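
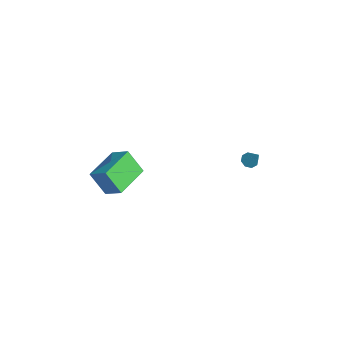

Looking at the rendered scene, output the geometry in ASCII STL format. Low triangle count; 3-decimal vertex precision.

solid 
facet normal -0.469 -0.334 -0.818
outer loop
vertex -1.494 3.354 -2.273
vertex -1.915 3.247 -1.988
vertex -1.746 3.661 -2.254
endloop
endfacet
facet normal 0.735 0.620 -0.275
outer loop
vertex -1.494 3.354 -2.273
vertex -1.746 3.661 -2.254
vertex -1.265 3.713 -0.852
endloop
endfacet
facet normal -0.466 -0.336 -0.819
outer loop
vertex -1.746 3.661 -2.254
vertex -1.915 3.247 -1.988
vertex -2.098 3.725 -2.08
endloop
endfacet
facet normal 0.138 0.987 -0.084
outer loop
vertex -1.746 3.661 -2.254
vertex -2.098 3.725 -2.08
vertex -1.265 3.713 -0.852
endloop
endfacet
facet normal -0.468 -0.336 -0.817
outer loop
vertex -2.098 3.725 -2.08
vertex -1.915 3.247 -1.988
vertex -2.343 3.509 -1.851
endloop
endfacet
facet normal -0.448 0.838 0.312
outer loop
vertex -2.098 3.725 -2.08
vertex -2.343 3.509 -1.851
vertex -1.265 3.713 -0.852
endloop
endfacet
facet normal -0.467 -0.336 -0.818
outer loop
vertex -2.343 3.509 -1.851
vertex -1.915 3.247 -1.988
vertex -2.337 3.14 -1.703
endloop
endfacet
facet normal -0.682 0.263 0.682
outer loop
vertex -2.343 3.509 -1.851
vertex -2.337 3.14 -1.703
vertex -1.265 3.713 -0.852
endloop
endfacet
facet normal -0.468 -0.333 -0.818
outer loop
vertex -2.337 3.14 -1.703
vertex -1.915 3.247 -1.988
vertex -2.084 2.833 -1.723
endloop
endfacet
facet normal -0.426 -0.404 0.809
outer loop
vertex -2.337 3.14 -1.703
vertex -2.084 2.833 -1.723
vertex -1.265 3.713 -0.852
endloop
endfacet
facet normal -0.466 -0.334 -0.819
outer loop
vertex -2.084 2.833 -1.723
vertex -1.915 3.247 -1.988
vertex -1.732 2.769 -1.897
endloop
endfacet
facet normal 0.166 -0.768 0.619
outer loop
vertex -2.084 2.833 -1.723
vertex -1.732 2.769 -1.897
vertex -1.265 3.713 -0.852
endloop
endfacet
facet normal -0.469 -0.335 -0.817
outer loop
vertex -1.732 2.769 -1.897
vertex -1.915 3.247 -1.988
vertex -1.487 2.985 -2.126
endloop
endfacet
facet normal 0.753 -0.619 0.222
outer loop
vertex -1.732 2.769 -1.897
vertex -1.487 2.985 -2.126
vertex -1.265 3.713 -0.852
endloop
endfacet
facet normal -0.468 -0.335 -0.818
outer loop
vertex -1.487 2.985 -2.126
vertex -1.915 3.247 -1.988
vertex -1.494 3.354 -2.273
endloop
endfacet
facet normal 0.988 -0.041 -0.149
outer loop
vertex -1.487 2.985 -2.126
vertex -1.494 3.354 -2.273
vertex -1.265 3.713 -0.852
endloop
endfacet
facet normal -0.475 -0.675 -0.565
outer loop
vertex 2.568 -5.244 1.107
vertex 0.81 -4.145 1.271
vertex 2.958 -4.425 -0.2
endloop
endfacet
facet normal 0.845 -0.528 -0.079
outer loop
vertex 3.57 -3.555 0.529
vertex 2.568 -5.244 1.107
vertex 2.958 -4.425 -0.2
endloop
endfacet
facet normal -0.475 -0.675 -0.564
outer loop
vertex 2.958 -4.425 -0.2
vertex 0.81 -4.145 1.271
vertex 1.199 -3.327 -0.035
endloop
endfacet
facet normal 0.245 0.516 -0.821
outer loop
vertex 1.199 -3.327 -0.035
vertex 3.57 -3.555 0.529
vertex 2.958 -4.425 -0.2
endloop
endfacet
facet normal -0.246 -0.515 0.821
outer loop
vertex 2.568 -5.244 1.107
vertex 1.422 -3.275 2.0
vertex 0.81 -4.145 1.271
endloop
endfacet
facet normal 0.845 -0.529 -0.079
outer loop
vertex 3.181 -4.373 1.835
vertex 2.568 -5.244 1.107
vertex 3.57 -3.555 0.529
endloop
endfacet
facet normal -0.244 -0.515 0.822
outer loop
vertex 3.181 -4.373 1.835
vertex 1.422 -3.275 2.0
vertex 2.568 -5.244 1.107
endloop
endfacet
facet normal -0.845 0.528 0.079
outer loop
vertex 0.81 -4.145 1.271
vertex 1.422 -3.275 2.0
vertex 1.199 -3.327 -0.035
endloop
endfacet
facet normal 0.245 0.514 -0.822
outer loop
vertex 1.812 -2.456 0.693
vertex 3.57 -3.555 0.529
vertex 1.199 -3.327 -0.035
endloop
endfacet
facet normal -0.845 0.529 0.079
outer loop
vertex 1.199 -3.327 -0.035
vertex 1.422 -3.275 2.0
vertex 1.812 -2.456 0.693
endloop
endfacet
facet normal 0.475 0.675 0.564
outer loop
vertex 1.812 -2.456 0.693
vertex 3.181 -4.373 1.835
vertex 3.57 -3.555 0.529
endloop
endfacet
facet normal 0.474 0.675 0.565
outer loop
vertex 1.422 -3.275 2.0
vertex 3.181 -4.373 1.835
vertex 1.812 -2.456 0.693
endloop
endfacet

endsolid


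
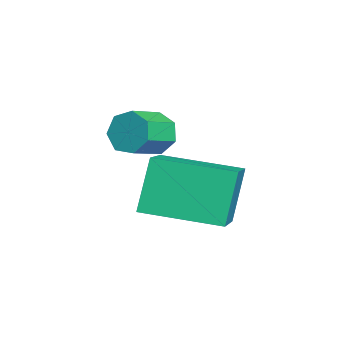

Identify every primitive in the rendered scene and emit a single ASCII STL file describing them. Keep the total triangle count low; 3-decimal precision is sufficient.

solid 
facet normal -0.921 0.065 -0.383
outer loop
vertex 1.512 2.056 -0.382
vertex 1.767 4.083 -0.649
vertex 2.105 1.787 -1.854
endloop
endfacet
facet normal -0.124 -0.984 0.130
outer loop
vertex 3.653 1.677 -1.211
vertex 1.512 2.056 -0.382
vertex 2.105 1.787 -1.854
endloop
endfacet
facet normal -0.921 0.065 -0.383
outer loop
vertex 2.105 1.787 -1.854
vertex 1.767 4.083 -0.649
vertex 2.36 3.814 -2.122
endloop
endfacet
facet normal 0.368 -0.167 -0.915
outer loop
vertex 2.36 3.814 -2.122
vertex 3.653 1.677 -1.211
vertex 2.105 1.787 -1.854
endloop
endfacet
facet normal -0.368 0.167 0.915
outer loop
vertex 1.512 2.056 -0.382
vertex 3.315 3.973 -0.006
vertex 1.767 4.083 -0.649
endloop
endfacet
facet normal -0.124 -0.984 0.130
outer loop
vertex 3.06 1.946 0.262
vertex 1.512 2.056 -0.382
vertex 3.653 1.677 -1.211
endloop
endfacet
facet normal -0.369 0.167 0.914
outer loop
vertex 3.06 1.946 0.262
vertex 3.315 3.973 -0.006
vertex 1.512 2.056 -0.382
endloop
endfacet
facet normal 0.124 0.984 -0.130
outer loop
vertex 1.767 4.083 -0.649
vertex 3.315 3.973 -0.006
vertex 2.36 3.814 -2.122
endloop
endfacet
facet normal 0.369 -0.167 -0.914
outer loop
vertex 3.908 3.704 -1.478
vertex 3.653 1.677 -1.211
vertex 2.36 3.814 -2.122
endloop
endfacet
facet normal 0.124 0.984 -0.130
outer loop
vertex 2.36 3.814 -2.122
vertex 3.315 3.973 -0.006
vertex 3.908 3.704 -1.478
endloop
endfacet
facet normal 0.921 -0.065 0.383
outer loop
vertex 3.908 3.704 -1.478
vertex 3.06 1.946 0.262
vertex 3.653 1.677 -1.211
endloop
endfacet
facet normal 0.921 -0.065 0.383
outer loop
vertex 3.315 3.973 -0.006
vertex 3.06 1.946 0.262
vertex 3.908 3.704 -1.478
endloop
endfacet
facet normal -0.748 0.557 -0.361
outer loop
vertex 2.878 2.187 0.302
vertex 2.523 2.032 0.798
vertex 2.917 2.519 0.734
endloop
endfacet
facet normal 0.660 0.566 -0.494
outer loop
vertex 2.878 2.187 0.302
vertex 2.917 2.519 0.734
vertex 3.633 1.623 0.665
endloop
endfacet
facet normal 0.661 0.566 -0.493
outer loop
vertex 3.633 1.623 0.665
vertex 2.917 2.519 0.734
vertex 3.672 1.955 1.098
endloop
endfacet
facet normal 0.747 -0.558 0.361
outer loop
vertex 3.633 1.623 0.665
vertex 3.672 1.955 1.098
vertex 3.277 1.468 1.162
endloop
endfacet
facet normal -0.748 0.558 -0.359
outer loop
vertex 2.917 2.519 0.734
vertex 2.523 2.032 0.798
vertex 2.66 2.484 1.215
endloop
endfacet
facet normal 0.468 0.827 0.310
outer loop
vertex 2.917 2.519 0.734
vertex 2.66 2.484 1.215
vertex 3.672 1.955 1.098
endloop
endfacet
facet normal 0.468 0.827 0.311
outer loop
vertex 3.672 1.955 1.098
vertex 2.66 2.484 1.215
vertex 3.414 1.92 1.579
endloop
endfacet
facet normal 0.747 -0.559 0.360
outer loop
vertex 3.672 1.955 1.098
vertex 3.414 1.92 1.579
vertex 3.277 1.468 1.162
endloop
endfacet
facet normal -0.747 0.559 -0.360
outer loop
vertex 2.66 2.484 1.215
vertex 2.523 2.032 0.798
vertex 2.299 2.109 1.382
endloop
endfacet
facet normal -0.077 0.466 0.881
outer loop
vertex 2.66 2.484 1.215
vertex 2.299 2.109 1.382
vertex 3.414 1.92 1.579
endloop
endfacet
facet normal -0.077 0.466 0.881
outer loop
vertex 3.414 1.92 1.579
vertex 2.299 2.109 1.382
vertex 3.053 1.545 1.746
endloop
endfacet
facet normal 0.747 -0.559 0.360
outer loop
vertex 3.414 1.92 1.579
vertex 3.053 1.545 1.746
vertex 3.277 1.468 1.162
endloop
endfacet
facet normal -0.746 0.560 -0.360
outer loop
vertex 2.299 2.109 1.382
vertex 2.523 2.032 0.798
vertex 2.106 1.676 1.109
endloop
endfacet
facet normal -0.564 -0.246 0.788
outer loop
vertex 2.299 2.109 1.382
vertex 2.106 1.676 1.109
vertex 3.053 1.545 1.746
endloop
endfacet
facet normal -0.564 -0.247 0.788
outer loop
vertex 3.053 1.545 1.746
vertex 2.106 1.676 1.109
vertex 2.861 1.112 1.473
endloop
endfacet
facet normal 0.747 -0.558 0.360
outer loop
vertex 3.053 1.545 1.746
vertex 2.861 1.112 1.473
vertex 3.277 1.468 1.162
endloop
endfacet
facet normal -0.746 0.559 -0.361
outer loop
vertex 2.106 1.676 1.109
vertex 2.523 2.032 0.798
vertex 2.228 1.511 0.602
endloop
endfacet
facet normal -0.626 -0.773 0.101
outer loop
vertex 2.106 1.676 1.109
vertex 2.228 1.511 0.602
vertex 2.861 1.112 1.473
endloop
endfacet
facet normal -0.627 -0.772 0.102
outer loop
vertex 2.861 1.112 1.473
vertex 2.228 1.511 0.602
vertex 2.982 0.947 0.966
endloop
endfacet
facet normal 0.747 -0.559 0.360
outer loop
vertex 2.861 1.112 1.473
vertex 2.982 0.947 0.966
vertex 3.277 1.468 1.162
endloop
endfacet
facet normal -0.748 0.559 -0.360
outer loop
vertex 2.228 1.511 0.602
vertex 2.523 2.032 0.798
vertex 2.571 1.739 0.243
endloop
endfacet
facet normal -0.217 -0.717 -0.662
outer loop
vertex 2.228 1.511 0.602
vertex 2.571 1.739 0.243
vertex 2.982 0.947 0.966
endloop
endfacet
facet normal -0.217 -0.717 -0.662
outer loop
vertex 2.982 0.947 0.966
vertex 2.571 1.739 0.243
vertex 3.326 1.175 0.606
endloop
endfacet
facet normal 0.747 -0.559 0.360
outer loop
vertex 2.982 0.947 0.966
vertex 3.326 1.175 0.606
vertex 3.277 1.468 1.162
endloop
endfacet
facet normal -0.747 0.559 -0.360
outer loop
vertex 2.571 1.739 0.243
vertex 2.523 2.032 0.798
vertex 2.878 2.187 0.302
endloop
endfacet
facet normal 0.355 -0.121 -0.927
outer loop
vertex 2.571 1.739 0.243
vertex 2.878 2.187 0.302
vertex 3.326 1.175 0.606
endloop
endfacet
facet normal 0.355 -0.121 -0.927
outer loop
vertex 3.326 1.175 0.606
vertex 2.878 2.187 0.302
vertex 3.633 1.623 0.665
endloop
endfacet
facet normal 0.747 -0.559 0.360
outer loop
vertex 3.326 1.175 0.606
vertex 3.633 1.623 0.665
vertex 3.277 1.468 1.162
endloop
endfacet

endsolid


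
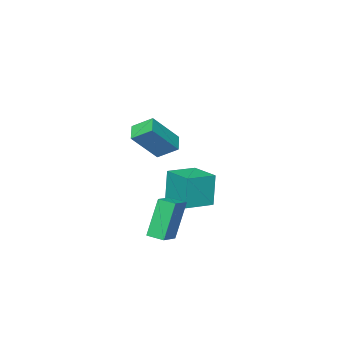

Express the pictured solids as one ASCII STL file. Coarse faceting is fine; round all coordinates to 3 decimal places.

solid 
facet normal -0.984 0.133 -0.118
outer loop
vertex -2.472 -3.717 -1.322
vertex -2.259 -2.017 -1.176
vertex -2.236 -3.589 -3.153
endloop
endfacet
facet normal -0.124 -0.989 -0.085
outer loop
vertex -0.661 -3.803 -2.964
vertex -2.472 -3.717 -1.322
vertex -2.236 -3.589 -3.153
endloop
endfacet
facet normal -0.984 0.134 -0.118
outer loop
vertex -2.236 -3.589 -3.153
vertex -2.259 -2.017 -1.176
vertex -2.022 -1.889 -3.006
endloop
endfacet
facet normal 0.128 0.069 -0.989
outer loop
vertex -2.022 -1.889 -3.006
vertex -0.661 -3.803 -2.964
vertex -2.236 -3.589 -3.153
endloop
endfacet
facet normal -0.128 -0.069 0.989
outer loop
vertex -2.472 -3.717 -1.322
vertex -0.684 -2.231 -0.987
vertex -2.259 -2.017 -1.176
endloop
endfacet
facet normal -0.124 -0.989 -0.085
outer loop
vertex -0.898 -3.931 -1.134
vertex -2.472 -3.717 -1.322
vertex -0.661 -3.803 -2.964
endloop
endfacet
facet normal -0.128 -0.069 0.989
outer loop
vertex -0.898 -3.931 -1.134
vertex -0.684 -2.231 -0.987
vertex -2.472 -3.717 -1.322
endloop
endfacet
facet normal 0.124 0.989 0.085
outer loop
vertex -2.259 -2.017 -1.176
vertex -0.684 -2.231 -0.987
vertex -2.022 -1.889 -3.006
endloop
endfacet
facet normal 0.128 0.069 -0.989
outer loop
vertex -0.448 -2.103 -2.818
vertex -0.661 -3.803 -2.964
vertex -2.022 -1.889 -3.006
endloop
endfacet
facet normal 0.124 0.989 0.085
outer loop
vertex -2.022 -1.889 -3.006
vertex -0.684 -2.231 -0.987
vertex -0.448 -2.103 -2.818
endloop
endfacet
facet normal 0.984 -0.133 0.118
outer loop
vertex -0.448 -2.103 -2.818
vertex -0.898 -3.931 -1.134
vertex -0.661 -3.803 -2.964
endloop
endfacet
facet normal 0.984 -0.134 0.117
outer loop
vertex -0.684 -2.231 -0.987
vertex -0.898 -3.931 -1.134
vertex -0.448 -2.103 -2.818
endloop
endfacet
facet normal -0.871 -0.358 -0.337
outer loop
vertex 2.606 0.306 -0.26
vertex 2.304 1.118 -0.343
vertex 3.348 0.379 -2.255
endloop
endfacet
facet normal 0.347 -0.933 0.095
outer loop
vertex 4.376 0.802 -1.857
vertex 2.606 0.306 -0.26
vertex 3.348 0.379 -2.255
endloop
endfacet
facet normal -0.871 -0.357 -0.337
outer loop
vertex 3.348 0.379 -2.255
vertex 2.304 1.118 -0.343
vertex 3.047 1.191 -2.338
endloop
endfacet
facet normal 0.349 0.034 -0.937
outer loop
vertex 3.047 1.191 -2.338
vertex 4.376 0.802 -1.857
vertex 3.348 0.379 -2.255
endloop
endfacet
facet normal -0.349 -0.034 0.937
outer loop
vertex 2.606 0.306 -0.26
vertex 3.332 1.541 0.055
vertex 2.304 1.118 -0.343
endloop
endfacet
facet normal 0.347 -0.933 0.095
outer loop
vertex 3.633 0.729 0.138
vertex 2.606 0.306 -0.26
vertex 4.376 0.802 -1.857
endloop
endfacet
facet normal -0.349 -0.034 0.936
outer loop
vertex 3.633 0.729 0.138
vertex 3.332 1.541 0.055
vertex 2.606 0.306 -0.26
endloop
endfacet
facet normal -0.347 0.933 -0.095
outer loop
vertex 2.304 1.118 -0.343
vertex 3.332 1.541 0.055
vertex 3.047 1.191 -2.338
endloop
endfacet
facet normal 0.349 0.034 -0.937
outer loop
vertex 4.074 1.614 -1.94
vertex 4.376 0.802 -1.857
vertex 3.047 1.191 -2.338
endloop
endfacet
facet normal -0.347 0.933 -0.095
outer loop
vertex 3.047 1.191 -2.338
vertex 3.332 1.541 0.055
vertex 4.074 1.614 -1.94
endloop
endfacet
facet normal 0.871 0.358 0.337
outer loop
vertex 4.074 1.614 -1.94
vertex 3.633 0.729 0.138
vertex 4.376 0.802 -1.857
endloop
endfacet
facet normal 0.871 0.357 0.337
outer loop
vertex 3.332 1.541 0.055
vertex 3.633 0.729 0.138
vertex 4.074 1.614 -1.94
endloop
endfacet
facet normal -0.614 -0.672 0.414
outer loop
vertex 2.856 -0.524 4.472
vertex 1.578 -0.239 3.041
vertex 3.365 -1.373 3.848
endloop
endfacet
facet normal 0.659 -0.147 0.738
outer loop
vertex 3.942 -0.741 3.459
vertex 2.856 -0.524 4.472
vertex 3.365 -1.373 3.848
endloop
endfacet
facet normal -0.614 -0.672 0.414
outer loop
vertex 3.365 -1.373 3.848
vertex 1.578 -0.239 3.041
vertex 2.087 -1.088 2.417
endloop
endfacet
facet normal 0.435 -0.725 -0.533
outer loop
vertex 2.087 -1.088 2.417
vertex 3.942 -0.741 3.459
vertex 3.365 -1.373 3.848
endloop
endfacet
facet normal -0.435 0.725 0.533
outer loop
vertex 2.856 -0.524 4.472
vertex 2.155 0.393 2.652
vertex 1.578 -0.239 3.041
endloop
endfacet
facet normal 0.659 -0.147 0.738
outer loop
vertex 3.433 0.108 4.083
vertex 2.856 -0.524 4.472
vertex 3.942 -0.741 3.459
endloop
endfacet
facet normal -0.435 0.725 0.533
outer loop
vertex 3.433 0.108 4.083
vertex 2.155 0.393 2.652
vertex 2.856 -0.524 4.472
endloop
endfacet
facet normal -0.659 0.147 -0.738
outer loop
vertex 1.578 -0.239 3.041
vertex 2.155 0.393 2.652
vertex 2.087 -1.088 2.417
endloop
endfacet
facet normal 0.435 -0.725 -0.533
outer loop
vertex 2.664 -0.456 2.028
vertex 3.942 -0.741 3.459
vertex 2.087 -1.088 2.417
endloop
endfacet
facet normal -0.659 0.147 -0.738
outer loop
vertex 2.087 -1.088 2.417
vertex 2.155 0.393 2.652
vertex 2.664 -0.456 2.028
endloop
endfacet
facet normal 0.614 0.672 -0.414
outer loop
vertex 2.664 -0.456 2.028
vertex 3.433 0.108 4.083
vertex 3.942 -0.741 3.459
endloop
endfacet
facet normal 0.614 0.672 -0.414
outer loop
vertex 2.155 0.393 2.652
vertex 3.433 0.108 4.083
vertex 2.664 -0.456 2.028
endloop
endfacet

endsolid


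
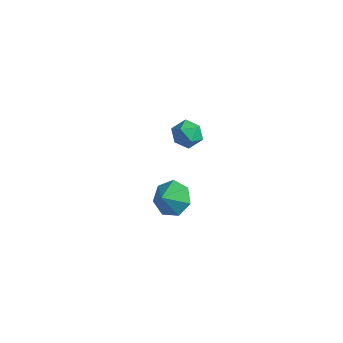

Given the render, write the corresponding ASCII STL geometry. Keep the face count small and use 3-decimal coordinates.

solid 
facet normal -0.032 0.727 -0.686
outer loop
vertex -0.647 0.161 -4.677
vertex -1.417 0.58 -4.197
vertex -0.439 0.744 -4.068
endloop
endfacet
facet normal 0.771 -0.571 0.283
outer loop
vertex -0.647 0.161 -4.677
vertex -0.439 0.744 -4.068
vertex -1.383 -0.22 -3.443
endloop
endfacet
facet normal -0.032 0.728 -0.685
outer loop
vertex -0.439 0.744 -4.068
vertex -1.417 0.58 -4.197
vertex -0.968 1.203 -3.556
endloop
endfacet
facet normal 0.633 -0.124 0.765
outer loop
vertex -0.439 0.744 -4.068
vertex -0.968 1.203 -3.556
vertex -1.383 -0.22 -3.443
endloop
endfacet
facet normal -0.031 0.728 -0.685
outer loop
vertex -0.968 1.203 -3.556
vertex -1.417 0.58 -4.197
vertex -1.835 1.193 -3.527
endloop
endfacet
facet normal 0.033 0.070 0.997
outer loop
vertex -0.968 1.203 -3.556
vertex -1.835 1.193 -3.527
vertex -1.383 -0.22 -3.443
endloop
endfacet
facet normal -0.031 0.728 -0.685
outer loop
vertex -1.835 1.193 -3.527
vertex -1.417 0.58 -4.197
vertex -2.388 0.722 -4.002
endloop
endfacet
facet normal -0.576 -0.136 0.806
outer loop
vertex -1.835 1.193 -3.527
vertex -2.388 0.722 -4.002
vertex -1.383 -0.22 -3.443
endloop
endfacet
facet normal -0.031 0.728 -0.685
outer loop
vertex -2.388 0.722 -4.002
vertex -1.417 0.58 -4.197
vertex -2.209 0.144 -4.624
endloop
endfacet
facet normal -0.737 -0.588 0.334
outer loop
vertex -2.388 0.722 -4.002
vertex -2.209 0.144 -4.624
vertex -1.383 -0.22 -3.443
endloop
endfacet
facet normal -0.031 0.727 -0.686
outer loop
vertex -2.209 0.144 -4.624
vertex -1.417 0.58 -4.197
vertex -1.435 -0.106 -4.924
endloop
endfacet
facet normal -0.328 -0.943 -0.061
outer loop
vertex -2.209 0.144 -4.624
vertex -1.435 -0.106 -4.924
vertex -1.383 -0.22 -3.443
endloop
endfacet
facet normal -0.032 0.727 -0.686
outer loop
vertex -1.435 -0.106 -4.924
vertex -1.417 0.58 -4.197
vertex -0.647 0.161 -4.677
endloop
endfacet
facet normal 0.343 -0.935 -0.084
outer loop
vertex -1.435 -0.106 -4.924
vertex -0.647 0.161 -4.677
vertex -1.383 -0.22 -3.443
endloop
endfacet
facet normal -0.476 0.838 0.266
outer loop
vertex -0.745 0.569 1.893
vertex -0.513 0.46 2.65
vertex -0.054 0.88 2.148
endloop
endfacet
facet normal -0.245 0.879 -0.408
outer loop
vertex -0.745 0.569 1.893
vertex -0.054 0.88 2.148
vertex -0.095 0.535 1.429
endloop
endfacet
facet normal -0.535 0.340 -0.774
outer loop
vertex -0.745 0.569 1.893
vertex -0.095 0.535 1.429
vertex -0.58 -0.098 1.486
endloop
endfacet
facet normal -0.945 -0.035 -0.325
outer loop
vertex -0.745 0.569 1.893
vertex -0.58 -0.098 1.486
vertex -0.838 -0.144 2.241
endloop
endfacet
facet normal -0.908 0.273 0.318
outer loop
vertex -0.745 0.569 1.893
vertex -0.838 -0.144 2.241
vertex -0.513 0.46 2.65
endloop
endfacet
facet normal 0.464 0.788 -0.405
outer loop
vertex -0.095 0.535 1.429
vertex -0.054 0.88 2.148
vertex 0.538 0.404 1.899
endloop
endfacet
facet normal 0.089 0.722 0.686
outer loop
vertex -0.054 0.88 2.148
vertex -0.513 0.46 2.65
vertex 0.28 0.358 2.654
endloop
endfacet
facet normal -0.610 -0.192 0.769
outer loop
vertex -0.513 0.46 2.65
vertex -0.838 -0.144 2.241
vertex -0.205 -0.275 2.711
endloop
endfacet
facet normal -0.670 -0.691 -0.271
outer loop
vertex -0.838 -0.144 2.241
vertex -0.58 -0.098 1.486
vertex -0.246 -0.62 1.992
endloop
endfacet
facet normal -0.006 -0.085 -0.996
outer loop
vertex -0.58 -0.098 1.486
vertex -0.095 0.535 1.429
vertex 0.213 -0.2 1.49
endloop
endfacet
facet normal 0.945 0.035 0.325
outer loop
vertex 0.445 -0.309 2.247
vertex 0.538 0.404 1.899
vertex 0.28 0.358 2.654
endloop
endfacet
facet normal 0.535 -0.340 0.774
outer loop
vertex 0.445 -0.309 2.247
vertex 0.28 0.358 2.654
vertex -0.205 -0.275 2.711
endloop
endfacet
facet normal 0.245 -0.879 0.408
outer loop
vertex 0.445 -0.309 2.247
vertex -0.205 -0.275 2.711
vertex -0.246 -0.62 1.992
endloop
endfacet
facet normal 0.476 -0.838 -0.266
outer loop
vertex 0.445 -0.309 2.247
vertex -0.246 -0.62 1.992
vertex 0.213 -0.2 1.49
endloop
endfacet
facet normal 0.908 -0.273 -0.318
outer loop
vertex 0.445 -0.309 2.247
vertex 0.213 -0.2 1.49
vertex 0.538 0.404 1.899
endloop
endfacet
facet normal 0.670 0.691 0.271
outer loop
vertex 0.28 0.358 2.654
vertex 0.538 0.404 1.899
vertex -0.054 0.88 2.148
endloop
endfacet
facet normal 0.006 0.085 0.996
outer loop
vertex -0.205 -0.275 2.711
vertex 0.28 0.358 2.654
vertex -0.513 0.46 2.65
endloop
endfacet
facet normal -0.464 -0.788 0.405
outer loop
vertex -0.246 -0.62 1.992
vertex -0.205 -0.275 2.711
vertex -0.838 -0.144 2.241
endloop
endfacet
facet normal -0.089 -0.722 -0.686
outer loop
vertex 0.213 -0.2 1.49
vertex -0.246 -0.62 1.992
vertex -0.58 -0.098 1.486
endloop
endfacet
facet normal 0.610 0.192 -0.769
outer loop
vertex 0.538 0.404 1.899
vertex 0.213 -0.2 1.49
vertex -0.095 0.535 1.429
endloop
endfacet

endsolid


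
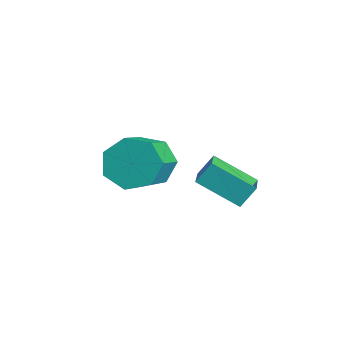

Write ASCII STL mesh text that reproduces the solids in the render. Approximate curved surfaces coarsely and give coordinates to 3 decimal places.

solid 
facet normal -0.785 0.516 -0.342
outer loop
vertex 1.307 3.24 -2.742
vertex 2.28 4.183 -3.554
vertex 1.256 2.724 -3.403
endloop
endfacet
facet normal -0.616 -0.597 0.514
outer loop
vertex 2.12 2.157 -3.026
vertex 1.307 3.24 -2.742
vertex 1.256 2.724 -3.403
endloop
endfacet
facet normal -0.785 0.516 -0.343
outer loop
vertex 1.256 2.724 -3.403
vertex 2.28 4.183 -3.554
vertex 2.23 3.667 -4.215
endloop
endfacet
facet normal -0.060 -0.615 -0.786
outer loop
vertex 2.23 3.667 -4.215
vertex 2.12 2.157 -3.026
vertex 1.256 2.724 -3.403
endloop
endfacet
facet normal 0.060 0.615 0.786
outer loop
vertex 1.307 3.24 -2.742
vertex 3.144 3.616 -3.177
vertex 2.28 4.183 -3.554
endloop
endfacet
facet normal -0.617 -0.597 0.513
outer loop
vertex 2.17 2.673 -2.365
vertex 1.307 3.24 -2.742
vertex 2.12 2.157 -3.026
endloop
endfacet
facet normal 0.060 0.615 0.786
outer loop
vertex 2.17 2.673 -2.365
vertex 3.144 3.616 -3.177
vertex 1.307 3.24 -2.742
endloop
endfacet
facet normal 0.616 0.598 -0.513
outer loop
vertex 2.28 4.183 -3.554
vertex 3.144 3.616 -3.177
vertex 2.23 3.667 -4.215
endloop
endfacet
facet normal -0.060 -0.615 -0.786
outer loop
vertex 3.093 3.1 -3.838
vertex 2.12 2.157 -3.026
vertex 2.23 3.667 -4.215
endloop
endfacet
facet normal 0.616 0.597 -0.514
outer loop
vertex 2.23 3.667 -4.215
vertex 3.144 3.616 -3.177
vertex 3.093 3.1 -3.838
endloop
endfacet
facet normal 0.785 -0.515 0.343
outer loop
vertex 3.093 3.1 -3.838
vertex 2.17 2.673 -2.365
vertex 2.12 2.157 -3.026
endloop
endfacet
facet normal 0.785 -0.516 0.342
outer loop
vertex 3.144 3.616 -3.177
vertex 2.17 2.673 -2.365
vertex 3.093 3.1 -3.838
endloop
endfacet
facet normal -0.615 0.577 -0.538
outer loop
vertex 1.67 1.438 -3.062
vertex 0.963 1.179 -2.532
vertex 1.534 1.892 -2.42
endloop
endfacet
facet normal 0.770 0.586 -0.252
outer loop
vertex 1.67 1.438 -3.062
vertex 1.534 1.892 -2.42
vertex 2.863 0.32 -2.018
endloop
endfacet
facet normal 0.770 0.586 -0.252
outer loop
vertex 2.863 0.32 -2.018
vertex 1.534 1.892 -2.42
vertex 2.727 0.774 -1.376
endloop
endfacet
facet normal 0.615 -0.576 0.538
outer loop
vertex 2.863 0.32 -2.018
vertex 2.727 0.774 -1.376
vertex 2.157 0.061 -1.488
endloop
endfacet
facet normal -0.614 0.577 -0.538
outer loop
vertex 1.534 1.892 -2.42
vertex 0.963 1.179 -2.532
vertex 0.968 1.81 -1.862
endloop
endfacet
facet normal 0.347 0.811 0.471
outer loop
vertex 1.534 1.892 -2.42
vertex 0.968 1.81 -1.862
vertex 2.727 0.774 -1.376
endloop
endfacet
facet normal 0.347 0.811 0.471
outer loop
vertex 2.727 0.774 -1.376
vertex 0.968 1.81 -1.862
vertex 2.162 0.692 -0.818
endloop
endfacet
facet normal 0.615 -0.576 0.538
outer loop
vertex 2.727 0.774 -1.376
vertex 2.162 0.692 -0.818
vertex 2.157 0.061 -1.488
endloop
endfacet
facet normal -0.615 0.576 -0.538
outer loop
vertex 0.968 1.81 -1.862
vertex 0.963 1.179 -2.532
vertex 0.399 1.252 -1.809
endloop
endfacet
facet normal -0.338 0.424 0.840
outer loop
vertex 0.968 1.81 -1.862
vertex 0.399 1.252 -1.809
vertex 2.162 0.692 -0.818
endloop
endfacet
facet normal -0.338 0.424 0.840
outer loop
vertex 2.162 0.692 -0.818
vertex 0.399 1.252 -1.809
vertex 1.593 0.134 -0.765
endloop
endfacet
facet normal 0.615 -0.576 0.538
outer loop
vertex 2.162 0.692 -0.818
vertex 1.593 0.134 -0.765
vertex 2.157 0.061 -1.488
endloop
endfacet
facet normal -0.615 0.576 -0.538
outer loop
vertex 0.399 1.252 -1.809
vertex 0.963 1.179 -2.532
vertex 0.255 0.64 -2.3
endloop
endfacet
facet normal -0.767 -0.282 0.576
outer loop
vertex 0.399 1.252 -1.809
vertex 0.255 0.64 -2.3
vertex 1.593 0.134 -0.765
endloop
endfacet
facet normal -0.767 -0.281 0.576
outer loop
vertex 1.593 0.134 -0.765
vertex 0.255 0.64 -2.3
vertex 1.448 -0.478 -1.256
endloop
endfacet
facet normal 0.615 -0.577 0.538
outer loop
vertex 1.593 0.134 -0.765
vertex 1.448 -0.478 -1.256
vertex 2.157 0.061 -1.488
endloop
endfacet
facet normal -0.615 0.576 -0.538
outer loop
vertex 0.255 0.64 -2.3
vertex 0.963 1.179 -2.532
vertex 0.644 0.433 -2.966
endloop
endfacet
facet normal -0.620 -0.775 -0.121
outer loop
vertex 0.255 0.64 -2.3
vertex 0.644 0.433 -2.966
vertex 1.448 -0.478 -1.256
endloop
endfacet
facet normal -0.620 -0.775 -0.121
outer loop
vertex 1.448 -0.478 -1.256
vertex 0.644 0.433 -2.966
vertex 1.837 -0.685 -1.922
endloop
endfacet
facet normal 0.615 -0.577 0.538
outer loop
vertex 1.448 -0.478 -1.256
vertex 1.837 -0.685 -1.922
vertex 2.157 0.061 -1.488
endloop
endfacet
facet normal -0.615 0.576 -0.539
outer loop
vertex 0.644 0.433 -2.966
vertex 0.963 1.179 -2.532
vertex 1.274 0.788 -3.305
endloop
endfacet
facet normal -0.005 -0.686 -0.728
outer loop
vertex 0.644 0.433 -2.966
vertex 1.274 0.788 -3.305
vertex 1.837 -0.685 -1.922
endloop
endfacet
facet normal -0.005 -0.686 -0.728
outer loop
vertex 1.837 -0.685 -1.922
vertex 1.274 0.788 -3.305
vertex 2.467 -0.33 -2.261
endloop
endfacet
facet normal 0.615 -0.577 0.538
outer loop
vertex 1.837 -0.685 -1.922
vertex 2.467 -0.33 -2.261
vertex 2.157 0.061 -1.488
endloop
endfacet
facet normal -0.615 0.576 -0.539
outer loop
vertex 1.274 0.788 -3.305
vertex 0.963 1.179 -2.532
vertex 1.67 1.438 -3.062
endloop
endfacet
facet normal 0.613 -0.080 -0.786
outer loop
vertex 1.274 0.788 -3.305
vertex 1.67 1.438 -3.062
vertex 2.467 -0.33 -2.261
endloop
endfacet
facet normal 0.613 -0.080 -0.786
outer loop
vertex 2.467 -0.33 -2.261
vertex 1.67 1.438 -3.062
vertex 2.863 0.32 -2.018
endloop
endfacet
facet normal 0.615 -0.576 0.538
outer loop
vertex 2.467 -0.33 -2.261
vertex 2.863 0.32 -2.018
vertex 2.157 0.061 -1.488
endloop
endfacet

endsolid


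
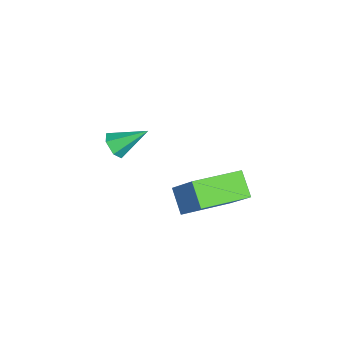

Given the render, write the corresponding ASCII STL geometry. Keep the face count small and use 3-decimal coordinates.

solid 
facet normal -0.585 -0.294 -0.756
outer loop
vertex 2.46 -1.915 0.881
vertex 1.815 0.065 0.61
vertex 3.369 -1.726 0.105
endloop
endfacet
facet normal 0.307 -0.943 0.129
outer loop
vertex 4.485 -1.165 1.55
vertex 2.46 -1.915 0.881
vertex 3.369 -1.726 0.105
endloop
endfacet
facet normal -0.585 -0.294 -0.756
outer loop
vertex 3.369 -1.726 0.105
vertex 1.815 0.065 0.61
vertex 2.724 0.254 -0.166
endloop
endfacet
facet normal 0.751 0.157 -0.641
outer loop
vertex 2.724 0.254 -0.166
vertex 4.485 -1.165 1.55
vertex 3.369 -1.726 0.105
endloop
endfacet
facet normal -0.751 -0.157 0.641
outer loop
vertex 2.46 -1.915 0.881
vertex 2.931 0.626 2.055
vertex 1.815 0.065 0.61
endloop
endfacet
facet normal 0.307 -0.943 0.129
outer loop
vertex 3.576 -1.354 2.326
vertex 2.46 -1.915 0.881
vertex 4.485 -1.165 1.55
endloop
endfacet
facet normal -0.751 -0.157 0.641
outer loop
vertex 3.576 -1.354 2.326
vertex 2.931 0.626 2.055
vertex 2.46 -1.915 0.881
endloop
endfacet
facet normal -0.307 0.943 -0.129
outer loop
vertex 1.815 0.065 0.61
vertex 2.931 0.626 2.055
vertex 2.724 0.254 -0.166
endloop
endfacet
facet normal 0.751 0.157 -0.641
outer loop
vertex 3.84 0.815 1.279
vertex 4.485 -1.165 1.55
vertex 2.724 0.254 -0.166
endloop
endfacet
facet normal -0.307 0.943 -0.129
outer loop
vertex 2.724 0.254 -0.166
vertex 2.931 0.626 2.055
vertex 3.84 0.815 1.279
endloop
endfacet
facet normal 0.585 0.294 0.756
outer loop
vertex 3.84 0.815 1.279
vertex 3.576 -1.354 2.326
vertex 4.485 -1.165 1.55
endloop
endfacet
facet normal 0.585 0.294 0.756
outer loop
vertex 2.931 0.626 2.055
vertex 3.576 -1.354 2.326
vertex 3.84 0.815 1.279
endloop
endfacet
facet normal -0.060 -0.848 -0.527
outer loop
vertex -1.024 -3.979 0.696
vertex -1.237 -3.644 0.181
vertex -0.6 -3.741 0.265
endloop
endfacet
facet normal 0.732 -0.078 0.677
outer loop
vertex -1.024 -3.979 0.696
vertex -0.6 -3.741 0.265
vertex -1.143 -2.296 1.019
endloop
endfacet
facet normal -0.060 -0.848 -0.527
outer loop
vertex -0.6 -3.741 0.265
vertex -1.237 -3.644 0.181
vertex -0.813 -3.406 -0.25
endloop
endfacet
facet normal 0.909 0.401 -0.115
outer loop
vertex -0.6 -3.741 0.265
vertex -0.813 -3.406 -0.25
vertex -1.143 -2.296 1.019
endloop
endfacet
facet normal -0.060 -0.848 -0.527
outer loop
vertex -0.813 -3.406 -0.25
vertex -1.237 -3.644 0.181
vertex -1.45 -3.309 -0.334
endloop
endfacet
facet normal 0.197 0.763 -0.616
outer loop
vertex -0.813 -3.406 -0.25
vertex -1.45 -3.309 -0.334
vertex -1.143 -2.296 1.019
endloop
endfacet
facet normal -0.060 -0.848 -0.527
outer loop
vertex -1.45 -3.309 -0.334
vertex -1.237 -3.644 0.181
vertex -1.875 -3.547 0.098
endloop
endfacet
facet normal -0.692 0.644 -0.326
outer loop
vertex -1.45 -3.309 -0.334
vertex -1.875 -3.547 0.098
vertex -1.143 -2.296 1.019
endloop
endfacet
facet normal -0.060 -0.847 -0.527
outer loop
vertex -1.875 -3.547 0.098
vertex -1.237 -3.644 0.181
vertex -1.662 -3.882 0.612
endloop
endfacet
facet normal -0.869 0.164 0.467
outer loop
vertex -1.875 -3.547 0.098
vertex -1.662 -3.882 0.612
vertex -1.143 -2.296 1.019
endloop
endfacet
facet normal -0.060 -0.848 -0.527
outer loop
vertex -1.662 -3.882 0.612
vertex -1.237 -3.644 0.181
vertex -1.024 -3.979 0.696
endloop
endfacet
facet normal -0.157 -0.197 0.968
outer loop
vertex -1.662 -3.882 0.612
vertex -1.024 -3.979 0.696
vertex -1.143 -2.296 1.019
endloop
endfacet

endsolid


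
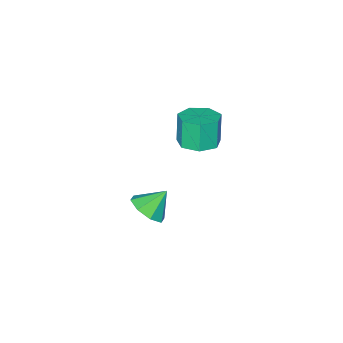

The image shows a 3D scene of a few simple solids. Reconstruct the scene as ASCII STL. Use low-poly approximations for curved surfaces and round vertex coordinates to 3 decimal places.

solid 
facet normal 0.648 -0.229 -0.726
outer loop
vertex 2.582 3.07 -3.777
vertex 2.04 2.261 -4.005
vertex 2.045 3.215 -4.302
endloop
endfacet
facet normal -0.113 0.922 0.370
outer loop
vertex 2.582 3.07 -3.777
vertex 2.045 3.215 -4.302
vertex 1.14 2.579 -2.995
endloop
endfacet
facet normal 0.648 -0.230 -0.726
outer loop
vertex 2.045 3.215 -4.302
vertex 2.04 2.261 -4.005
vertex 1.505 2.802 -4.653
endloop
endfacet
facet normal -0.598 0.801 -0.024
outer loop
vertex 2.045 3.215 -4.302
vertex 1.505 2.802 -4.653
vertex 1.14 2.579 -2.995
endloop
endfacet
facet normal 0.649 -0.228 -0.726
outer loop
vertex 1.505 2.802 -4.653
vertex 2.04 2.261 -4.005
vertex 1.279 2.071 -4.625
endloop
endfacet
facet normal -0.943 0.285 -0.169
outer loop
vertex 1.505 2.802 -4.653
vertex 1.279 2.071 -4.625
vertex 1.14 2.579 -2.995
endloop
endfacet
facet normal 0.649 -0.229 -0.726
outer loop
vertex 1.279 2.071 -4.625
vertex 2.04 2.261 -4.005
vertex 1.499 1.452 -4.233
endloop
endfacet
facet normal -0.946 -0.323 0.020
outer loop
vertex 1.279 2.071 -4.625
vertex 1.499 1.452 -4.233
vertex 1.14 2.579 -2.995
endloop
endfacet
facet normal 0.649 -0.229 -0.726
outer loop
vertex 1.499 1.452 -4.233
vertex 2.04 2.261 -4.005
vertex 2.036 1.306 -3.707
endloop
endfacet
facet normal -0.605 -0.668 0.433
outer loop
vertex 1.499 1.452 -4.233
vertex 2.036 1.306 -3.707
vertex 1.14 2.579 -2.995
endloop
endfacet
facet normal 0.648 -0.229 -0.726
outer loop
vertex 2.036 1.306 -3.707
vertex 2.04 2.261 -4.005
vertex 2.576 1.72 -3.356
endloop
endfacet
facet normal -0.119 -0.547 0.829
outer loop
vertex 2.036 1.306 -3.707
vertex 2.576 1.72 -3.356
vertex 1.14 2.579 -2.995
endloop
endfacet
facet normal 0.648 -0.229 -0.726
outer loop
vertex 2.576 1.72 -3.356
vertex 2.04 2.261 -4.005
vertex 2.802 2.45 -3.385
endloop
endfacet
facet normal 0.226 -0.031 0.974
outer loop
vertex 2.576 1.72 -3.356
vertex 2.802 2.45 -3.385
vertex 1.14 2.579 -2.995
endloop
endfacet
facet normal 0.648 -0.229 -0.726
outer loop
vertex 2.802 2.45 -3.385
vertex 2.04 2.261 -4.005
vertex 2.582 3.07 -3.777
endloop
endfacet
facet normal 0.229 0.577 0.784
outer loop
vertex 2.802 2.45 -3.385
vertex 2.582 3.07 -3.777
vertex 1.14 2.579 -2.995
endloop
endfacet
facet normal 0.179 0.162 -0.971
outer loop
vertex 1.401 3.84 1.253
vertex 0.428 3.895 1.083
vertex 1.055 4.624 1.32
endloop
endfacet
facet normal 0.898 0.377 0.228
outer loop
vertex 1.401 3.84 1.253
vertex 1.055 4.624 1.32
vertex 1.126 3.59 2.748
endloop
endfacet
facet normal 0.897 0.378 0.229
outer loop
vertex 1.126 3.59 2.748
vertex 1.055 4.624 1.32
vertex 0.779 4.373 2.815
endloop
endfacet
facet normal -0.180 -0.163 0.970
outer loop
vertex 1.126 3.59 2.748
vertex 0.779 4.373 2.815
vertex 0.152 3.645 2.577
endloop
endfacet
facet normal 0.178 0.162 -0.971
outer loop
vertex 1.055 4.624 1.32
vertex 0.428 3.895 1.083
vertex 0.236 4.858 1.209
endloop
endfacet
facet normal 0.243 0.948 0.204
outer loop
vertex 1.055 4.624 1.32
vertex 0.236 4.858 1.209
vertex 0.779 4.373 2.815
endloop
endfacet
facet normal 0.244 0.948 0.204
outer loop
vertex 0.779 4.373 2.815
vertex 0.236 4.858 1.209
vertex -0.04 4.608 2.703
endloop
endfacet
facet normal -0.179 -0.163 0.970
outer loop
vertex 0.779 4.373 2.815
vertex -0.04 4.608 2.703
vertex 0.152 3.645 2.577
endloop
endfacet
facet normal 0.179 0.163 -0.970
outer loop
vertex 0.236 4.858 1.209
vertex 0.428 3.895 1.083
vertex -0.439 4.367 1.002
endloop
endfacet
facet normal -0.593 0.805 0.025
outer loop
vertex 0.236 4.858 1.209
vertex -0.439 4.367 1.002
vertex -0.04 4.608 2.703
endloop
endfacet
facet normal -0.594 0.804 0.025
outer loop
vertex -0.04 4.608 2.703
vertex -0.439 4.367 1.002
vertex -0.714 4.117 2.496
endloop
endfacet
facet normal -0.179 -0.163 0.970
outer loop
vertex -0.04 4.608 2.703
vertex -0.714 4.117 2.496
vertex 0.152 3.645 2.577
endloop
endfacet
facet normal 0.179 0.163 -0.970
outer loop
vertex -0.439 4.367 1.002
vertex 0.428 3.895 1.083
vertex -0.46 3.521 0.856
endloop
endfacet
facet normal -0.984 0.054 -0.172
outer loop
vertex -0.439 4.367 1.002
vertex -0.46 3.521 0.856
vertex -0.714 4.117 2.496
endloop
endfacet
facet normal -0.983 0.055 -0.172
outer loop
vertex -0.714 4.117 2.496
vertex -0.46 3.521 0.856
vertex -0.736 3.271 2.351
endloop
endfacet
facet normal -0.179 -0.162 0.970
outer loop
vertex -0.714 4.117 2.496
vertex -0.736 3.271 2.351
vertex 0.152 3.645 2.577
endloop
endfacet
facet normal 0.180 0.162 -0.970
outer loop
vertex -0.46 3.521 0.856
vertex 0.428 3.895 1.083
vertex 0.186 2.956 0.881
endloop
endfacet
facet normal -0.634 -0.735 -0.240
outer loop
vertex -0.46 3.521 0.856
vertex 0.186 2.956 0.881
vertex -0.736 3.271 2.351
endloop
endfacet
facet normal -0.633 -0.736 -0.240
outer loop
vertex -0.736 3.271 2.351
vertex 0.186 2.956 0.881
vertex -0.089 2.706 2.376
endloop
endfacet
facet normal -0.179 -0.162 0.970
outer loop
vertex -0.736 3.271 2.351
vertex -0.089 2.706 2.376
vertex 0.152 3.645 2.577
endloop
endfacet
facet normal 0.179 0.163 -0.970
outer loop
vertex 0.186 2.956 0.881
vertex 0.428 3.895 1.083
vertex 1.015 3.098 1.058
endloop
endfacet
facet normal 0.194 -0.973 -0.127
outer loop
vertex 0.186 2.956 0.881
vertex 1.015 3.098 1.058
vertex -0.089 2.706 2.376
endloop
endfacet
facet normal 0.194 -0.973 -0.127
outer loop
vertex -0.089 2.706 2.376
vertex 1.015 3.098 1.058
vertex 0.74 2.848 2.552
endloop
endfacet
facet normal -0.178 -0.162 0.971
outer loop
vertex -0.089 2.706 2.376
vertex 0.74 2.848 2.552
vertex 0.152 3.645 2.577
endloop
endfacet
facet normal 0.179 0.162 -0.970
outer loop
vertex 1.015 3.098 1.058
vertex 0.428 3.895 1.083
vertex 1.401 3.84 1.253
endloop
endfacet
facet normal 0.875 -0.477 0.081
outer loop
vertex 1.015 3.098 1.058
vertex 1.401 3.84 1.253
vertex 0.74 2.848 2.552
endloop
endfacet
facet normal 0.875 -0.477 0.081
outer loop
vertex 0.74 2.848 2.552
vertex 1.401 3.84 1.253
vertex 1.126 3.59 2.748
endloop
endfacet
facet normal -0.180 -0.163 0.970
outer loop
vertex 0.74 2.848 2.552
vertex 1.126 3.59 2.748
vertex 0.152 3.645 2.577
endloop
endfacet

endsolid


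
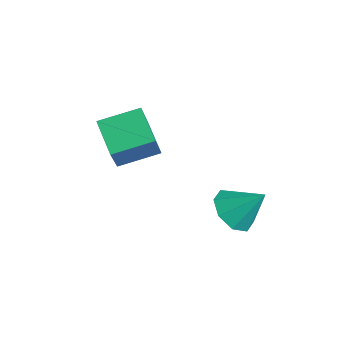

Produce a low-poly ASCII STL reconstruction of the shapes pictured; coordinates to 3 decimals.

solid 
facet normal -0.429 0.341 -0.836
outer loop
vertex -2.457 -3.293 2.76
vertex -2.091 -1.795 3.184
vertex -1.129 -3.412 2.031
endloop
endfacet
facet normal -0.229 -0.937 -0.265
outer loop
vertex -0.409 -3.985 3.436
vertex -2.457 -3.293 2.76
vertex -1.129 -3.412 2.031
endloop
endfacet
facet normal -0.429 0.342 -0.836
outer loop
vertex -1.129 -3.412 2.031
vertex -2.091 -1.795 3.184
vertex -0.762 -1.913 2.455
endloop
endfacet
facet normal 0.874 -0.078 -0.480
outer loop
vertex -0.762 -1.913 2.455
vertex -0.409 -3.985 3.436
vertex -1.129 -3.412 2.031
endloop
endfacet
facet normal -0.874 0.078 0.480
outer loop
vertex -2.457 -3.293 2.76
vertex -1.371 -2.368 4.589
vertex -2.091 -1.795 3.184
endloop
endfacet
facet normal -0.229 -0.937 -0.266
outer loop
vertex -1.738 -3.867 4.165
vertex -2.457 -3.293 2.76
vertex -0.409 -3.985 3.436
endloop
endfacet
facet normal -0.874 0.078 0.479
outer loop
vertex -1.738 -3.867 4.165
vertex -1.371 -2.368 4.589
vertex -2.457 -3.293 2.76
endloop
endfacet
facet normal 0.229 0.937 0.265
outer loop
vertex -2.091 -1.795 3.184
vertex -1.371 -2.368 4.589
vertex -0.762 -1.913 2.455
endloop
endfacet
facet normal 0.874 -0.078 -0.479
outer loop
vertex -0.043 -2.487 3.86
vertex -0.409 -3.985 3.436
vertex -0.762 -1.913 2.455
endloop
endfacet
facet normal 0.229 0.936 0.265
outer loop
vertex -0.762 -1.913 2.455
vertex -1.371 -2.368 4.589
vertex -0.043 -2.487 3.86
endloop
endfacet
facet normal 0.429 -0.341 0.837
outer loop
vertex -0.043 -2.487 3.86
vertex -1.738 -3.867 4.165
vertex -0.409 -3.985 3.436
endloop
endfacet
facet normal 0.429 -0.342 0.836
outer loop
vertex -1.371 -2.368 4.589
vertex -1.738 -3.867 4.165
vertex -0.043 -2.487 3.86
endloop
endfacet
facet normal -0.454 -0.530 -0.716
outer loop
vertex 1.358 0.326 -1.086
vertex 0.584 0.213 -0.512
vertex 0.859 0.869 -1.172
endloop
endfacet
facet normal 0.733 0.635 -0.243
outer loop
vertex 1.358 0.326 -1.086
vertex 0.859 0.869 -1.172
vertex 1.296 1.047 0.612
endloop
endfacet
facet normal -0.453 -0.531 -0.716
outer loop
vertex 0.859 0.869 -1.172
vertex 0.584 0.213 -0.512
vertex 0.199 1.027 -0.872
endloop
endfacet
facet normal 0.170 0.976 -0.139
outer loop
vertex 0.859 0.869 -1.172
vertex 0.199 1.027 -0.872
vertex 1.296 1.047 0.612
endloop
endfacet
facet normal -0.453 -0.531 -0.716
outer loop
vertex 0.199 1.027 -0.872
vertex 0.584 0.213 -0.512
vertex -0.236 0.709 -0.361
endloop
endfacet
facet normal -0.359 0.898 0.253
outer loop
vertex 0.199 1.027 -0.872
vertex -0.236 0.709 -0.361
vertex 1.296 1.047 0.612
endloop
endfacet
facet normal -0.453 -0.531 -0.716
outer loop
vertex -0.236 0.709 -0.361
vertex 0.584 0.213 -0.512
vertex -0.19 0.1 0.062
endloop
endfacet
facet normal -0.548 0.449 0.706
outer loop
vertex -0.236 0.709 -0.361
vertex -0.19 0.1 0.062
vertex 1.296 1.047 0.612
endloop
endfacet
facet normal -0.453 -0.532 -0.716
outer loop
vertex -0.19 0.1 0.062
vertex 0.584 0.213 -0.512
vertex 0.31 -0.442 0.148
endloop
endfacet
facet normal -0.283 -0.110 0.953
outer loop
vertex -0.19 0.1 0.062
vertex 0.31 -0.442 0.148
vertex 1.296 1.047 0.612
endloop
endfacet
facet normal -0.453 -0.531 -0.716
outer loop
vertex 0.31 -0.442 0.148
vertex 0.584 0.213 -0.512
vertex 0.97 -0.601 -0.152
endloop
endfacet
facet normal 0.278 -0.449 0.849
outer loop
vertex 0.31 -0.442 0.148
vertex 0.97 -0.601 -0.152
vertex 1.296 1.047 0.612
endloop
endfacet
facet normal -0.453 -0.531 -0.716
outer loop
vertex 0.97 -0.601 -0.152
vertex 0.584 0.213 -0.512
vertex 1.404 -0.283 -0.663
endloop
endfacet
facet normal 0.809 -0.371 0.456
outer loop
vertex 0.97 -0.601 -0.152
vertex 1.404 -0.283 -0.663
vertex 1.296 1.047 0.612
endloop
endfacet
facet normal -0.453 -0.531 -0.716
outer loop
vertex 1.404 -0.283 -0.663
vertex 0.584 0.213 -0.512
vertex 1.358 0.326 -1.086
endloop
endfacet
facet normal 0.997 0.078 0.003
outer loop
vertex 1.404 -0.283 -0.663
vertex 1.358 0.326 -1.086
vertex 1.296 1.047 0.612
endloop
endfacet

endsolid


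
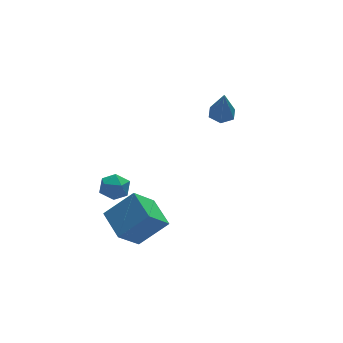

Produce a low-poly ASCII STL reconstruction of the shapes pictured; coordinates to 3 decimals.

solid 
facet normal -0.746 0.142 -0.650
outer loop
vertex -3.701 -3.741 -4.218
vertex -3.792 -2.029 -3.741
vertex -2.473 -3.31 -5.533
endloop
endfacet
facet normal 0.051 -0.962 -0.268
outer loop
vertex -0.988 -3.591 -4.239
vertex -3.701 -3.741 -4.218
vertex -2.473 -3.31 -5.533
endloop
endfacet
facet normal -0.746 0.141 -0.650
outer loop
vertex -2.473 -3.31 -5.533
vertex -3.792 -2.029 -3.741
vertex -2.564 -1.598 -5.057
endloop
endfacet
facet normal 0.664 0.233 -0.711
outer loop
vertex -2.564 -1.598 -5.057
vertex -0.988 -3.591 -4.239
vertex -2.473 -3.31 -5.533
endloop
endfacet
facet normal -0.664 -0.233 0.711
outer loop
vertex -3.701 -3.741 -4.218
vertex -2.307 -2.31 -2.447
vertex -3.792 -2.029 -3.741
endloop
endfacet
facet normal 0.051 -0.962 -0.267
outer loop
vertex -2.216 -4.022 -2.923
vertex -3.701 -3.741 -4.218
vertex -0.988 -3.591 -4.239
endloop
endfacet
facet normal -0.664 -0.233 0.711
outer loop
vertex -2.216 -4.022 -2.923
vertex -2.307 -2.31 -2.447
vertex -3.701 -3.741 -4.218
endloop
endfacet
facet normal -0.051 0.962 0.268
outer loop
vertex -3.792 -2.029 -3.741
vertex -2.307 -2.31 -2.447
vertex -2.564 -1.598 -5.057
endloop
endfacet
facet normal 0.664 0.233 -0.711
outer loop
vertex -1.079 -1.879 -3.762
vertex -0.988 -3.591 -4.239
vertex -2.564 -1.598 -5.057
endloop
endfacet
facet normal -0.051 0.962 0.268
outer loop
vertex -2.564 -1.598 -5.057
vertex -2.307 -2.31 -2.447
vertex -1.079 -1.879 -3.762
endloop
endfacet
facet normal 0.746 -0.141 0.650
outer loop
vertex -1.079 -1.879 -3.762
vertex -2.216 -4.022 -2.923
vertex -0.988 -3.591 -4.239
endloop
endfacet
facet normal 0.746 -0.141 0.651
outer loop
vertex -2.307 -2.31 -2.447
vertex -2.216 -4.022 -2.923
vertex -1.079 -1.879 -3.762
endloop
endfacet
facet normal 0.088 0.324 -0.942
outer loop
vertex 4.455 0.786 -0.385
vertex 3.728 0.775 -0.457
vertex 4.063 1.379 -0.218
endloop
endfacet
facet normal 0.774 0.366 0.516
outer loop
vertex 4.455 0.786 -0.385
vertex 4.063 1.379 -0.218
vertex 3.552 0.125 1.437
endloop
endfacet
facet normal 0.088 0.324 -0.942
outer loop
vertex 4.063 1.379 -0.218
vertex 3.728 0.775 -0.457
vertex 3.336 1.368 -0.29
endloop
endfacet
facet normal -0.070 0.805 0.589
outer loop
vertex 4.063 1.379 -0.218
vertex 3.336 1.368 -0.29
vertex 3.552 0.125 1.437
endloop
endfacet
facet normal 0.087 0.323 -0.942
outer loop
vertex 3.336 1.368 -0.29
vertex 3.728 0.775 -0.457
vertex 3.002 0.764 -0.528
endloop
endfacet
facet normal -0.870 0.342 0.355
outer loop
vertex 3.336 1.368 -0.29
vertex 3.002 0.764 -0.528
vertex 3.552 0.125 1.437
endloop
endfacet
facet normal 0.087 0.324 -0.942
outer loop
vertex 3.002 0.764 -0.528
vertex 3.728 0.775 -0.457
vertex 3.394 0.172 -0.695
endloop
endfacet
facet normal -0.826 -0.561 0.049
outer loop
vertex 3.002 0.764 -0.528
vertex 3.394 0.172 -0.695
vertex 3.552 0.125 1.437
endloop
endfacet
facet normal 0.088 0.323 -0.942
outer loop
vertex 3.394 0.172 -0.695
vertex 3.728 0.775 -0.457
vertex 4.12 0.182 -0.624
endloop
endfacet
facet normal 0.016 -1.000 -0.023
outer loop
vertex 3.394 0.172 -0.695
vertex 4.12 0.182 -0.624
vertex 3.552 0.125 1.437
endloop
endfacet
facet normal 0.088 0.324 -0.942
outer loop
vertex 4.12 0.182 -0.624
vertex 3.728 0.775 -0.457
vertex 4.455 0.786 -0.385
endloop
endfacet
facet normal 0.817 -0.537 0.210
outer loop
vertex 4.12 0.182 -0.624
vertex 4.455 0.786 -0.385
vertex 3.552 0.125 1.437
endloop
endfacet
facet normal -0.929 -0.366 0.061
outer loop
vertex -3.293 -0.167 -3.74
vertex -2.969 -0.965 -3.595
vertex -3.135 -0.432 -2.924
endloop
endfacet
facet normal -0.908 0.314 0.278
outer loop
vertex -3.293 -0.167 -3.74
vertex -3.135 -0.432 -2.924
vertex -2.928 0.38 -3.166
endloop
endfacet
facet normal -0.656 0.709 -0.259
outer loop
vertex -3.293 -0.167 -3.74
vertex -2.928 0.38 -3.166
vertex -2.636 0.35 -3.988
endloop
endfacet
facet normal -0.521 0.274 -0.809
outer loop
vertex -3.293 -0.167 -3.74
vertex -2.636 0.35 -3.988
vertex -2.661 -0.481 -4.253
endloop
endfacet
facet normal -0.689 -0.391 -0.610
outer loop
vertex -3.293 -0.167 -3.74
vertex -2.661 -0.481 -4.253
vertex -2.969 -0.965 -3.595
endloop
endfacet
facet normal -0.446 0.358 0.820
outer loop
vertex -2.928 0.38 -3.166
vertex -3.135 -0.432 -2.924
vertex -2.379 -0.079 -2.667
endloop
endfacet
facet normal -0.479 -0.741 0.470
outer loop
vertex -3.135 -0.432 -2.924
vertex -2.969 -0.965 -3.595
vertex -2.404 -0.91 -2.932
endloop
endfacet
facet normal -0.092 -0.781 -0.618
outer loop
vertex -2.969 -0.965 -3.595
vertex -2.661 -0.481 -4.253
vertex -2.112 -0.94 -3.754
endloop
endfacet
facet normal 0.182 0.294 -0.938
outer loop
vertex -2.661 -0.481 -4.253
vertex -2.636 0.35 -3.988
vertex -1.905 -0.128 -3.996
endloop
endfacet
facet normal -0.038 0.998 -0.050
outer loop
vertex -2.636 0.35 -3.988
vertex -2.928 0.38 -3.166
vertex -2.071 0.405 -3.325
endloop
endfacet
facet normal 0.521 -0.274 0.809
outer loop
vertex -1.747 -0.393 -3.18
vertex -2.379 -0.079 -2.667
vertex -2.404 -0.91 -2.932
endloop
endfacet
facet normal 0.656 -0.709 0.259
outer loop
vertex -1.747 -0.393 -3.18
vertex -2.404 -0.91 -2.932
vertex -2.112 -0.94 -3.754
endloop
endfacet
facet normal 0.908 -0.314 -0.278
outer loop
vertex -1.747 -0.393 -3.18
vertex -2.112 -0.94 -3.754
vertex -1.905 -0.128 -3.996
endloop
endfacet
facet normal 0.929 0.366 -0.061
outer loop
vertex -1.747 -0.393 -3.18
vertex -1.905 -0.128 -3.996
vertex -2.071 0.405 -3.325
endloop
endfacet
facet normal 0.689 0.391 0.610
outer loop
vertex -1.747 -0.393 -3.18
vertex -2.071 0.405 -3.325
vertex -2.379 -0.079 -2.667
endloop
endfacet
facet normal -0.182 -0.294 0.938
outer loop
vertex -2.404 -0.91 -2.932
vertex -2.379 -0.079 -2.667
vertex -3.135 -0.432 -2.924
endloop
endfacet
facet normal 0.038 -0.998 0.050
outer loop
vertex -2.112 -0.94 -3.754
vertex -2.404 -0.91 -2.932
vertex -2.969 -0.965 -3.595
endloop
endfacet
facet normal 0.446 -0.358 -0.820
outer loop
vertex -1.905 -0.128 -3.996
vertex -2.112 -0.94 -3.754
vertex -2.661 -0.481 -4.253
endloop
endfacet
facet normal 0.479 0.741 -0.470
outer loop
vertex -2.071 0.405 -3.325
vertex -1.905 -0.128 -3.996
vertex -2.636 0.35 -3.988
endloop
endfacet
facet normal 0.092 0.781 0.618
outer loop
vertex -2.379 -0.079 -2.667
vertex -2.071 0.405 -3.325
vertex -2.928 0.38 -3.166
endloop
endfacet

endsolid


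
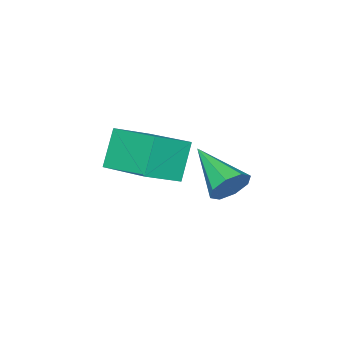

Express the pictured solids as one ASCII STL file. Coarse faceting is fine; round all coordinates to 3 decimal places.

solid 
facet normal -0.519 -0.196 0.832
outer loop
vertex 3.346 -0.683 -1.796
vertex 3.573 1.391 -1.165
vertex 2.048 -0.321 -2.52
endloop
endfacet
facet normal -0.104 -0.952 -0.289
outer loop
vertex 2.867 -0.011 -3.835
vertex 3.346 -0.683 -1.796
vertex 2.048 -0.321 -2.52
endloop
endfacet
facet normal -0.519 -0.197 0.832
outer loop
vertex 2.048 -0.321 -2.52
vertex 3.573 1.391 -1.165
vertex 2.274 1.753 -1.889
endloop
endfacet
facet normal -0.849 0.236 -0.473
outer loop
vertex 2.274 1.753 -1.889
vertex 2.867 -0.011 -3.835
vertex 2.048 -0.321 -2.52
endloop
endfacet
facet normal 0.849 -0.237 0.473
outer loop
vertex 3.346 -0.683 -1.796
vertex 4.392 1.701 -2.48
vertex 3.573 1.391 -1.165
endloop
endfacet
facet normal -0.104 -0.952 -0.289
outer loop
vertex 4.166 -0.373 -3.111
vertex 3.346 -0.683 -1.796
vertex 2.867 -0.011 -3.835
endloop
endfacet
facet normal 0.849 -0.236 0.473
outer loop
vertex 4.166 -0.373 -3.111
vertex 4.392 1.701 -2.48
vertex 3.346 -0.683 -1.796
endloop
endfacet
facet normal 0.104 0.952 0.289
outer loop
vertex 3.573 1.391 -1.165
vertex 4.392 1.701 -2.48
vertex 2.274 1.753 -1.889
endloop
endfacet
facet normal -0.848 0.237 -0.473
outer loop
vertex 3.094 2.063 -3.204
vertex 2.867 -0.011 -3.835
vertex 2.274 1.753 -1.889
endloop
endfacet
facet normal 0.104 0.952 0.289
outer loop
vertex 2.274 1.753 -1.889
vertex 4.392 1.701 -2.48
vertex 3.094 2.063 -3.204
endloop
endfacet
facet normal 0.519 0.196 -0.832
outer loop
vertex 3.094 2.063 -3.204
vertex 4.166 -0.373 -3.111
vertex 2.867 -0.011 -3.835
endloop
endfacet
facet normal 0.519 0.197 -0.832
outer loop
vertex 4.392 1.701 -2.48
vertex 4.166 -0.373 -3.111
vertex 3.094 2.063 -3.204
endloop
endfacet
facet normal 0.210 0.897 -0.388
outer loop
vertex 3.679 4.439 -1.716
vertex 3.264 4.275 -2.319
vertex 3.13 4.594 -1.654
endloop
endfacet
facet normal 0.120 0.029 0.992
outer loop
vertex 3.679 4.439 -1.716
vertex 3.13 4.594 -1.654
vertex 2.856 2.525 -1.561
endloop
endfacet
facet normal 0.209 0.897 -0.388
outer loop
vertex 3.13 4.594 -1.654
vertex 3.264 4.275 -2.319
vertex 2.659 4.562 -1.982
endloop
endfacet
facet normal -0.573 0.112 0.812
outer loop
vertex 3.13 4.594 -1.654
vertex 2.659 4.562 -1.982
vertex 2.856 2.525 -1.561
endloop
endfacet
facet normal 0.210 0.897 -0.388
outer loop
vertex 2.659 4.562 -1.982
vertex 3.264 4.275 -2.319
vertex 2.543 4.362 -2.507
endloop
endfacet
facet normal -0.972 -0.046 0.232
outer loop
vertex 2.659 4.562 -1.982
vertex 2.543 4.362 -2.507
vertex 2.856 2.525 -1.561
endloop
endfacet
facet normal 0.210 0.897 -0.389
outer loop
vertex 2.543 4.362 -2.507
vertex 3.264 4.275 -2.319
vertex 2.85 4.11 -2.922
endloop
endfacet
facet normal -0.842 -0.354 -0.408
outer loop
vertex 2.543 4.362 -2.507
vertex 2.85 4.11 -2.922
vertex 2.856 2.525 -1.561
endloop
endfacet
facet normal 0.209 0.897 -0.389
outer loop
vertex 2.85 4.11 -2.922
vertex 3.264 4.275 -2.319
vertex 3.399 3.955 -2.984
endloop
endfacet
facet normal -0.260 -0.630 -0.732
outer loop
vertex 2.85 4.11 -2.922
vertex 3.399 3.955 -2.984
vertex 2.856 2.525 -1.561
endloop
endfacet
facet normal 0.210 0.897 -0.389
outer loop
vertex 3.399 3.955 -2.984
vertex 3.264 4.275 -2.319
vertex 3.869 3.987 -2.657
endloop
endfacet
facet normal 0.432 -0.713 -0.552
outer loop
vertex 3.399 3.955 -2.984
vertex 3.869 3.987 -2.657
vertex 2.856 2.525 -1.561
endloop
endfacet
facet normal 0.210 0.897 -0.389
outer loop
vertex 3.869 3.987 -2.657
vertex 3.264 4.275 -2.319
vertex 3.985 4.188 -2.131
endloop
endfacet
facet normal 0.832 -0.555 0.029
outer loop
vertex 3.869 3.987 -2.657
vertex 3.985 4.188 -2.131
vertex 2.856 2.525 -1.561
endloop
endfacet
facet normal 0.210 0.897 -0.388
outer loop
vertex 3.985 4.188 -2.131
vertex 3.264 4.275 -2.319
vertex 3.679 4.439 -1.716
endloop
endfacet
facet normal 0.702 -0.248 0.668
outer loop
vertex 3.985 4.188 -2.131
vertex 3.679 4.439 -1.716
vertex 2.856 2.525 -1.561
endloop
endfacet

endsolid


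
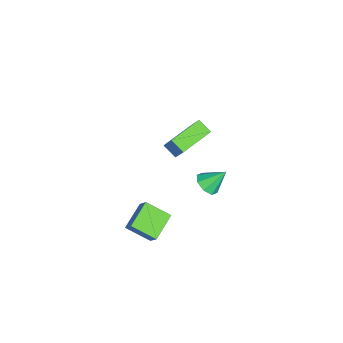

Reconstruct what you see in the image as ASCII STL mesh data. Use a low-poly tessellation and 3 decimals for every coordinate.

solid 
facet normal 0.121 -0.679 -0.724
outer loop
vertex -1.728 2.545 -4.01
vertex -2.474 2.635 -4.219
vertex -1.8 2.972 -4.422
endloop
endfacet
facet normal 0.826 0.457 0.330
outer loop
vertex -1.728 2.545 -4.01
vertex -1.8 2.972 -4.422
vertex -2.646 3.605 -3.181
endloop
endfacet
facet normal 0.120 -0.677 -0.726
outer loop
vertex -1.8 2.972 -4.422
vertex -2.474 2.635 -4.219
vertex -2.268 3.202 -4.714
endloop
endfacet
facet normal 0.491 0.865 -0.106
outer loop
vertex -1.8 2.972 -4.422
vertex -2.268 3.202 -4.714
vertex -2.646 3.605 -3.181
endloop
endfacet
facet normal 0.121 -0.677 -0.726
outer loop
vertex -2.268 3.202 -4.714
vertex -2.474 2.635 -4.219
vertex -2.856 3.099 -4.716
endloop
endfacet
facet normal -0.164 0.943 -0.288
outer loop
vertex -2.268 3.202 -4.714
vertex -2.856 3.099 -4.716
vertex -2.646 3.605 -3.181
endloop
endfacet
facet normal 0.120 -0.678 -0.725
outer loop
vertex -2.856 3.099 -4.716
vertex -2.474 2.635 -4.219
vertex -3.22 2.725 -4.427
endloop
endfacet
facet normal -0.754 0.648 -0.111
outer loop
vertex -2.856 3.099 -4.716
vertex -3.22 2.725 -4.427
vertex -2.646 3.605 -3.181
endloop
endfacet
facet normal 0.120 -0.678 -0.725
outer loop
vertex -3.22 2.725 -4.427
vertex -2.474 2.635 -4.219
vertex -3.148 2.298 -4.016
endloop
endfacet
facet normal -0.934 0.153 0.322
outer loop
vertex -3.22 2.725 -4.427
vertex -3.148 2.298 -4.016
vertex -2.646 3.605 -3.181
endloop
endfacet
facet normal 0.121 -0.679 -0.724
outer loop
vertex -3.148 2.298 -4.016
vertex -2.474 2.635 -4.219
vertex -2.68 2.069 -3.723
endloop
endfacet
facet normal -0.600 -0.254 0.759
outer loop
vertex -3.148 2.298 -4.016
vertex -2.68 2.069 -3.723
vertex -2.646 3.605 -3.181
endloop
endfacet
facet normal 0.120 -0.679 -0.725
outer loop
vertex -2.68 2.069 -3.723
vertex -2.474 2.635 -4.219
vertex -2.092 2.171 -3.721
endloop
endfacet
facet normal 0.055 -0.333 0.941
outer loop
vertex -2.68 2.069 -3.723
vertex -2.092 2.171 -3.721
vertex -2.646 3.605 -3.181
endloop
endfacet
facet normal 0.121 -0.678 -0.725
outer loop
vertex -2.092 2.171 -3.721
vertex -2.474 2.635 -4.219
vertex -1.728 2.545 -4.01
endloop
endfacet
facet normal 0.645 -0.038 0.763
outer loop
vertex -2.092 2.171 -3.721
vertex -1.728 2.545 -4.01
vertex -2.646 3.605 -3.181
endloop
endfacet
facet normal -0.502 -0.296 -0.813
outer loop
vertex 0.092 0.738 1.592
vertex -1.295 1.916 2.02
vertex 0.492 1.384 1.11
endloop
endfacet
facet normal 0.742 -0.630 -0.229
outer loop
vertex 1.375 1.904 2.54
vertex 0.092 0.738 1.592
vertex 0.492 1.384 1.11
endloop
endfacet
facet normal -0.502 -0.296 -0.813
outer loop
vertex 0.492 1.384 1.11
vertex -1.295 1.916 2.02
vertex -0.895 2.562 1.538
endloop
endfacet
facet normal 0.445 0.718 -0.536
outer loop
vertex -0.895 2.562 1.538
vertex 1.375 1.904 2.54
vertex 0.492 1.384 1.11
endloop
endfacet
facet normal -0.445 -0.718 0.536
outer loop
vertex 0.092 0.738 1.592
vertex -0.412 2.436 3.45
vertex -1.295 1.916 2.02
endloop
endfacet
facet normal 0.742 -0.630 -0.229
outer loop
vertex 0.975 1.258 3.022
vertex 0.092 0.738 1.592
vertex 1.375 1.904 2.54
endloop
endfacet
facet normal -0.445 -0.718 0.536
outer loop
vertex 0.975 1.258 3.022
vertex -0.412 2.436 3.45
vertex 0.092 0.738 1.592
endloop
endfacet
facet normal -0.742 0.630 0.229
outer loop
vertex -1.295 1.916 2.02
vertex -0.412 2.436 3.45
vertex -0.895 2.562 1.538
endloop
endfacet
facet normal 0.445 0.718 -0.536
outer loop
vertex -0.012 3.082 2.968
vertex 1.375 1.904 2.54
vertex -0.895 2.562 1.538
endloop
endfacet
facet normal -0.742 0.630 0.229
outer loop
vertex -0.895 2.562 1.538
vertex -0.412 2.436 3.45
vertex -0.012 3.082 2.968
endloop
endfacet
facet normal 0.502 0.296 0.813
outer loop
vertex -0.012 3.082 2.968
vertex 0.975 1.258 3.022
vertex 1.375 1.904 2.54
endloop
endfacet
facet normal 0.502 0.296 0.813
outer loop
vertex -0.412 2.436 3.45
vertex 0.975 1.258 3.022
vertex -0.012 3.082 2.968
endloop
endfacet
facet normal -0.502 -0.382 -0.776
outer loop
vertex 0.125 -0.506 -3.653
vertex 0.298 0.811 -4.412
vertex 1.515 -1.052 -4.283
endloop
endfacet
facet normal -0.113 -0.861 0.497
outer loop
vertex 2.042 -0.651 -3.468
vertex 0.125 -0.506 -3.653
vertex 1.515 -1.052 -4.283
endloop
endfacet
facet normal -0.501 -0.381 -0.777
outer loop
vertex 1.515 -1.052 -4.283
vertex 0.298 0.811 -4.412
vertex 1.688 0.266 -5.042
endloop
endfacet
facet normal 0.858 -0.337 -0.389
outer loop
vertex 1.688 0.266 -5.042
vertex 2.042 -0.651 -3.468
vertex 1.515 -1.052 -4.283
endloop
endfacet
facet normal -0.858 0.337 0.389
outer loop
vertex 0.125 -0.506 -3.653
vertex 0.825 1.212 -3.597
vertex 0.298 0.811 -4.412
endloop
endfacet
facet normal -0.113 -0.861 0.496
outer loop
vertex 0.652 -0.106 -2.838
vertex 0.125 -0.506 -3.653
vertex 2.042 -0.651 -3.468
endloop
endfacet
facet normal -0.857 0.337 0.389
outer loop
vertex 0.652 -0.106 -2.838
vertex 0.825 1.212 -3.597
vertex 0.125 -0.506 -3.653
endloop
endfacet
facet normal 0.113 0.861 -0.496
outer loop
vertex 0.298 0.811 -4.412
vertex 0.825 1.212 -3.597
vertex 1.688 0.266 -5.042
endloop
endfacet
facet normal 0.857 -0.337 -0.389
outer loop
vertex 2.215 0.666 -4.227
vertex 2.042 -0.651 -3.468
vertex 1.688 0.266 -5.042
endloop
endfacet
facet normal 0.113 0.861 -0.496
outer loop
vertex 1.688 0.266 -5.042
vertex 0.825 1.212 -3.597
vertex 2.215 0.666 -4.227
endloop
endfacet
facet normal 0.502 0.382 0.776
outer loop
vertex 2.215 0.666 -4.227
vertex 0.652 -0.106 -2.838
vertex 2.042 -0.651 -3.468
endloop
endfacet
facet normal 0.502 0.381 0.776
outer loop
vertex 0.825 1.212 -3.597
vertex 0.652 -0.106 -2.838
vertex 2.215 0.666 -4.227
endloop
endfacet

endsolid


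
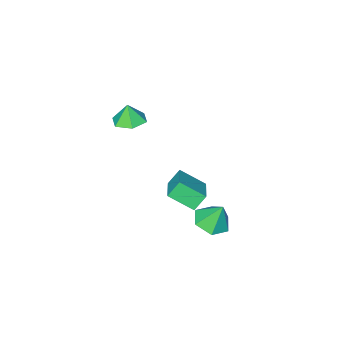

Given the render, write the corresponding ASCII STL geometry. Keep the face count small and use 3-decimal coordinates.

solid 
facet normal -0.608 -0.712 -0.352
outer loop
vertex 2.868 -0.768 -2.902
vertex 2.252 -0.625 -2.127
vertex 2.106 0.278 -3.7
endloop
endfacet
facet normal 0.616 -0.142 -0.775
outer loop
vertex 3.188 1.545 -3.073
vertex 2.868 -0.768 -2.902
vertex 2.106 0.278 -3.7
endloop
endfacet
facet normal -0.608 -0.712 -0.352
outer loop
vertex 2.106 0.278 -3.7
vertex 2.252 -0.625 -2.127
vertex 1.49 0.421 -2.925
endloop
endfacet
facet normal -0.501 0.688 -0.525
outer loop
vertex 1.49 0.421 -2.925
vertex 3.188 1.545 -3.073
vertex 2.106 0.278 -3.7
endloop
endfacet
facet normal 0.501 -0.688 0.525
outer loop
vertex 2.868 -0.768 -2.902
vertex 3.334 0.642 -1.5
vertex 2.252 -0.625 -2.127
endloop
endfacet
facet normal 0.616 -0.142 -0.775
outer loop
vertex 3.95 0.499 -2.275
vertex 2.868 -0.768 -2.902
vertex 3.188 1.545 -3.073
endloop
endfacet
facet normal 0.501 -0.688 0.525
outer loop
vertex 3.95 0.499 -2.275
vertex 3.334 0.642 -1.5
vertex 2.868 -0.768 -2.902
endloop
endfacet
facet normal -0.616 0.142 0.775
outer loop
vertex 2.252 -0.625 -2.127
vertex 3.334 0.642 -1.5
vertex 1.49 0.421 -2.925
endloop
endfacet
facet normal -0.501 0.688 -0.525
outer loop
vertex 2.572 1.688 -2.298
vertex 3.188 1.545 -3.073
vertex 1.49 0.421 -2.925
endloop
endfacet
facet normal -0.616 0.142 0.775
outer loop
vertex 1.49 0.421 -2.925
vertex 3.334 0.642 -1.5
vertex 2.572 1.688 -2.298
endloop
endfacet
facet normal 0.608 0.712 0.352
outer loop
vertex 2.572 1.688 -2.298
vertex 3.95 0.499 -2.275
vertex 3.188 1.545 -3.073
endloop
endfacet
facet normal 0.608 0.712 0.352
outer loop
vertex 3.334 0.642 -1.5
vertex 3.95 0.499 -2.275
vertex 2.572 1.688 -2.298
endloop
endfacet
facet normal -0.000 0.147 -0.989
outer loop
vertex 4.0 -3.322 0.351
vertex 3.11 -3.323 0.351
vertex 3.554 -2.56 0.464
endloop
endfacet
facet normal 0.698 0.313 0.645
outer loop
vertex 4.0 -3.322 0.351
vertex 3.554 -2.56 0.464
vertex 3.11 -3.477 1.389
endloop
endfacet
facet normal -0.000 0.147 -0.989
outer loop
vertex 3.554 -2.56 0.464
vertex 3.11 -3.323 0.351
vertex 2.664 -2.561 0.464
endloop
endfacet
facet normal -0.001 0.710 0.704
outer loop
vertex 3.554 -2.56 0.464
vertex 2.664 -2.561 0.464
vertex 3.11 -3.477 1.389
endloop
endfacet
facet normal -0.000 0.147 -0.989
outer loop
vertex 2.664 -2.561 0.464
vertex 3.11 -3.323 0.351
vertex 2.22 -3.324 0.351
endloop
endfacet
facet normal -0.698 0.311 0.645
outer loop
vertex 2.664 -2.561 0.464
vertex 2.22 -3.324 0.351
vertex 3.11 -3.477 1.389
endloop
endfacet
facet normal -0.000 0.147 -0.989
outer loop
vertex 2.22 -3.324 0.351
vertex 3.11 -3.323 0.351
vertex 2.666 -4.086 0.238
endloop
endfacet
facet normal -0.697 -0.486 0.526
outer loop
vertex 2.22 -3.324 0.351
vertex 2.666 -4.086 0.238
vertex 3.11 -3.477 1.389
endloop
endfacet
facet normal -0.000 0.147 -0.989
outer loop
vertex 2.666 -4.086 0.238
vertex 3.11 -3.323 0.351
vertex 3.556 -4.085 0.238
endloop
endfacet
facet normal 0.001 -0.884 0.467
outer loop
vertex 2.666 -4.086 0.238
vertex 3.556 -4.085 0.238
vertex 3.11 -3.477 1.389
endloop
endfacet
facet normal -0.000 0.147 -0.989
outer loop
vertex 3.556 -4.085 0.238
vertex 3.11 -3.323 0.351
vertex 4.0 -3.322 0.351
endloop
endfacet
facet normal 0.699 -0.484 0.527
outer loop
vertex 3.556 -4.085 0.238
vertex 4.0 -3.322 0.351
vertex 3.11 -3.477 1.389
endloop
endfacet
facet normal 0.179 -0.359 -0.916
outer loop
vertex 3.986 3.712 -2.82
vertex 3.373 3.003 -2.662
vertex 3.068 3.819 -3.041
endloop
endfacet
facet normal 0.069 0.979 0.190
outer loop
vertex 3.986 3.712 -2.82
vertex 3.068 3.819 -3.041
vertex 3.127 3.497 -1.398
endloop
endfacet
facet normal 0.179 -0.359 -0.916
outer loop
vertex 3.068 3.819 -3.041
vertex 3.373 3.003 -2.662
vertex 2.455 3.11 -2.883
endloop
endfacet
facet normal -0.730 0.666 0.157
outer loop
vertex 3.068 3.819 -3.041
vertex 2.455 3.11 -2.883
vertex 3.127 3.497 -1.398
endloop
endfacet
facet normal 0.179 -0.359 -0.916
outer loop
vertex 2.455 3.11 -2.883
vertex 3.373 3.003 -2.662
vertex 2.76 2.294 -2.504
endloop
endfacet
facet normal -0.890 -0.130 0.437
outer loop
vertex 2.455 3.11 -2.883
vertex 2.76 2.294 -2.504
vertex 3.127 3.497 -1.398
endloop
endfacet
facet normal 0.178 -0.358 -0.917
outer loop
vertex 2.76 2.294 -2.504
vertex 3.373 3.003 -2.662
vertex 3.678 2.187 -2.284
endloop
endfacet
facet normal -0.251 -0.613 0.750
outer loop
vertex 2.76 2.294 -2.504
vertex 3.678 2.187 -2.284
vertex 3.127 3.497 -1.398
endloop
endfacet
facet normal 0.178 -0.358 -0.917
outer loop
vertex 3.678 2.187 -2.284
vertex 3.373 3.003 -2.662
vertex 4.291 2.895 -2.442
endloop
endfacet
facet normal 0.547 -0.299 0.782
outer loop
vertex 3.678 2.187 -2.284
vertex 4.291 2.895 -2.442
vertex 3.127 3.497 -1.398
endloop
endfacet
facet normal 0.178 -0.358 -0.917
outer loop
vertex 4.291 2.895 -2.442
vertex 3.373 3.003 -2.662
vertex 3.986 3.712 -2.82
endloop
endfacet
facet normal 0.708 0.497 0.503
outer loop
vertex 4.291 2.895 -2.442
vertex 3.986 3.712 -2.82
vertex 3.127 3.497 -1.398
endloop
endfacet

endsolid


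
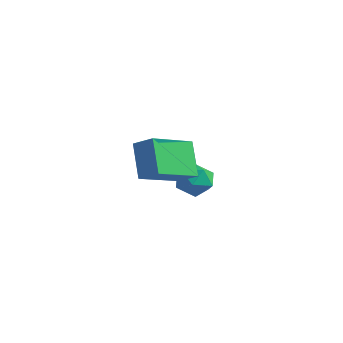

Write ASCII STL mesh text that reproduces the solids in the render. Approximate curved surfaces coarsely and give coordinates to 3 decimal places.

solid 
facet normal 0.162 0.563 0.810
outer loop
vertex -2.71 1.267 -0.848
vertex -3.238 0.901 -0.488
vertex -2.541 0.663 -0.462
endloop
endfacet
facet normal 0.761 0.487 0.428
outer loop
vertex -2.71 1.267 -0.848
vertex -2.541 0.663 -0.462
vertex -2.239 0.773 -1.124
endloop
endfacet
facet normal 0.638 0.736 -0.229
outer loop
vertex -2.71 1.267 -0.848
vertex -2.239 0.773 -1.124
vertex -2.748 1.079 -1.559
endloop
endfacet
facet normal -0.038 0.967 -0.254
outer loop
vertex -2.71 1.267 -0.848
vertex -2.748 1.079 -1.559
vertex -3.365 1.158 -1.166
endloop
endfacet
facet normal -0.332 0.860 0.388
outer loop
vertex -2.71 1.267 -0.848
vertex -3.365 1.158 -1.166
vertex -3.238 0.901 -0.488
endloop
endfacet
facet normal 0.902 -0.211 0.377
outer loop
vertex -2.239 0.773 -1.124
vertex -2.541 0.663 -0.462
vertex -2.475 0.102 -0.934
endloop
endfacet
facet normal -0.067 -0.087 0.994
outer loop
vertex -2.541 0.663 -0.462
vertex -3.238 0.901 -0.488
vertex -3.092 0.181 -0.541
endloop
endfacet
facet normal -0.866 0.392 0.311
outer loop
vertex -3.238 0.901 -0.488
vertex -3.365 1.158 -1.166
vertex -3.601 0.487 -0.976
endloop
endfacet
facet normal -0.390 0.565 -0.727
outer loop
vertex -3.365 1.158 -1.166
vertex -2.748 1.079 -1.559
vertex -3.299 0.597 -1.638
endloop
endfacet
facet normal 0.702 0.193 -0.686
outer loop
vertex -2.748 1.079 -1.559
vertex -2.239 0.773 -1.124
vertex -2.602 0.359 -1.612
endloop
endfacet
facet normal 0.038 -0.967 0.254
outer loop
vertex -3.13 -0.007 -1.252
vertex -2.475 0.102 -0.934
vertex -3.092 0.181 -0.541
endloop
endfacet
facet normal -0.638 -0.736 0.229
outer loop
vertex -3.13 -0.007 -1.252
vertex -3.092 0.181 -0.541
vertex -3.601 0.487 -0.976
endloop
endfacet
facet normal -0.761 -0.487 -0.428
outer loop
vertex -3.13 -0.007 -1.252
vertex -3.601 0.487 -0.976
vertex -3.299 0.597 -1.638
endloop
endfacet
facet normal -0.162 -0.563 -0.810
outer loop
vertex -3.13 -0.007 -1.252
vertex -3.299 0.597 -1.638
vertex -2.602 0.359 -1.612
endloop
endfacet
facet normal 0.332 -0.860 -0.388
outer loop
vertex -3.13 -0.007 -1.252
vertex -2.602 0.359 -1.612
vertex -2.475 0.102 -0.934
endloop
endfacet
facet normal 0.390 -0.565 0.727
outer loop
vertex -3.092 0.181 -0.541
vertex -2.475 0.102 -0.934
vertex -2.541 0.663 -0.462
endloop
endfacet
facet normal -0.702 -0.193 0.686
outer loop
vertex -3.601 0.487 -0.976
vertex -3.092 0.181 -0.541
vertex -3.238 0.901 -0.488
endloop
endfacet
facet normal -0.902 0.211 -0.377
outer loop
vertex -3.299 0.597 -1.638
vertex -3.601 0.487 -0.976
vertex -3.365 1.158 -1.166
endloop
endfacet
facet normal 0.067 0.087 -0.994
outer loop
vertex -2.602 0.359 -1.612
vertex -3.299 0.597 -1.638
vertex -2.748 1.079 -1.559
endloop
endfacet
facet normal 0.866 -0.392 -0.311
outer loop
vertex -2.475 0.102 -0.934
vertex -2.602 0.359 -1.612
vertex -2.239 0.773 -1.124
endloop
endfacet
facet normal -0.516 0.307 0.799
outer loop
vertex -0.538 -3.363 2.789
vertex -0.519 -1.772 2.19
vertex -1.249 -3.507 2.385
endloop
endfacet
facet normal -0.011 -0.936 0.353
outer loop
vertex -0.541 -3.928 1.29
vertex -0.538 -3.363 2.789
vertex -1.249 -3.507 2.385
endloop
endfacet
facet normal -0.517 0.307 0.799
outer loop
vertex -1.249 -3.507 2.385
vertex -0.519 -1.772 2.19
vertex -1.229 -1.916 1.786
endloop
endfacet
facet normal -0.856 -0.173 -0.487
outer loop
vertex -1.229 -1.916 1.786
vertex -0.541 -3.928 1.29
vertex -1.249 -3.507 2.385
endloop
endfacet
facet normal 0.856 0.173 0.487
outer loop
vertex -0.538 -3.363 2.789
vertex 0.189 -2.193 1.095
vertex -0.519 -1.772 2.19
endloop
endfacet
facet normal -0.011 -0.936 0.353
outer loop
vertex 0.169 -3.784 1.694
vertex -0.538 -3.363 2.789
vertex -0.541 -3.928 1.29
endloop
endfacet
facet normal 0.856 0.172 0.487
outer loop
vertex 0.169 -3.784 1.694
vertex 0.189 -2.193 1.095
vertex -0.538 -3.363 2.789
endloop
endfacet
facet normal 0.011 0.936 -0.353
outer loop
vertex -0.519 -1.772 2.19
vertex 0.189 -2.193 1.095
vertex -1.229 -1.916 1.786
endloop
endfacet
facet normal -0.856 -0.173 -0.486
outer loop
vertex -0.522 -2.337 0.691
vertex -0.541 -3.928 1.29
vertex -1.229 -1.916 1.786
endloop
endfacet
facet normal 0.011 0.936 -0.353
outer loop
vertex -1.229 -1.916 1.786
vertex 0.189 -2.193 1.095
vertex -0.522 -2.337 0.691
endloop
endfacet
facet normal 0.517 -0.307 -0.799
outer loop
vertex -0.522 -2.337 0.691
vertex 0.169 -3.784 1.694
vertex -0.541 -3.928 1.29
endloop
endfacet
facet normal 0.516 -0.307 -0.799
outer loop
vertex 0.189 -2.193 1.095
vertex 0.169 -3.784 1.694
vertex -0.522 -2.337 0.691
endloop
endfacet

endsolid
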